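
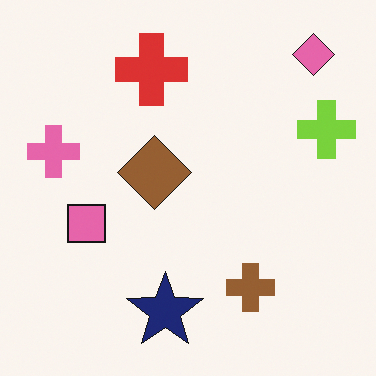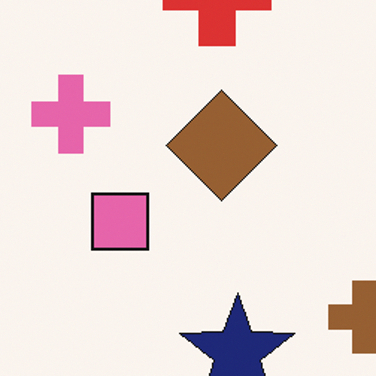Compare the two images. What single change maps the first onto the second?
The transformation is: cropped slightly and scaled back up.

The visible shapes are larger and the field of view is narrower; shapes near the original edges may be partly or wholly outside the frame — a crop-and-rescale.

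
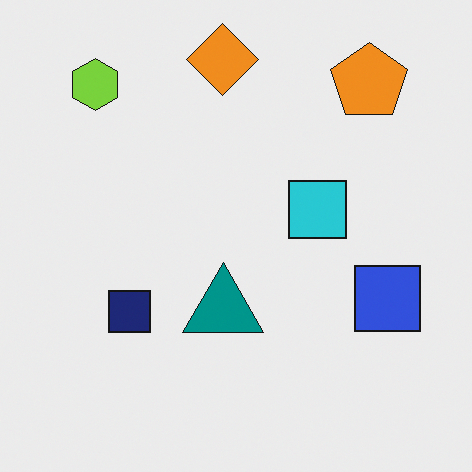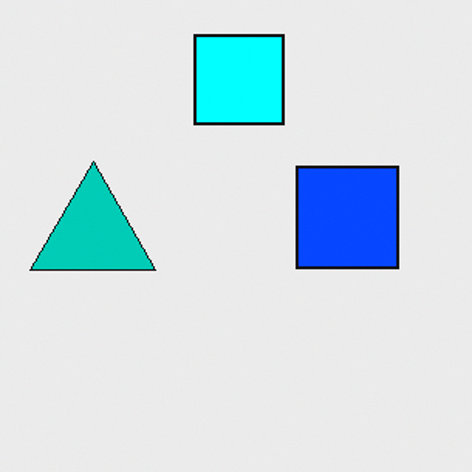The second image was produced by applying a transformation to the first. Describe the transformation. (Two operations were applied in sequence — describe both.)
The transformation is: cropped slightly and scaled back up, then heavily oversaturated.

The visible shapes are larger and the field of view is narrower; shapes near the original edges may be partly or wholly outside the frame — a crop-and-rescale. All colors are more vivid — a global saturation change.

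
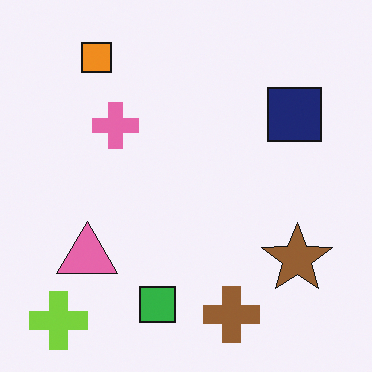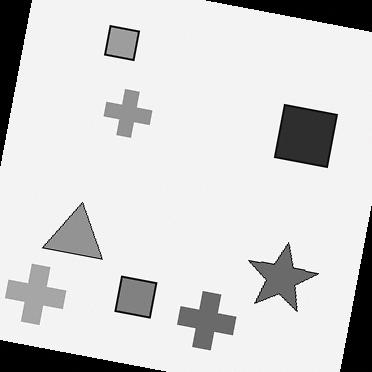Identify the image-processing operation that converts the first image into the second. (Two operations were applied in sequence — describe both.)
The image was converted to grayscale, then rotated clockwise by a small amount.

All color is removed — every shape is now a shade of grey. Every shape is tilted by the same angle and the image corners show triangular fill wedges — a whole-image rotation by a non-right angle.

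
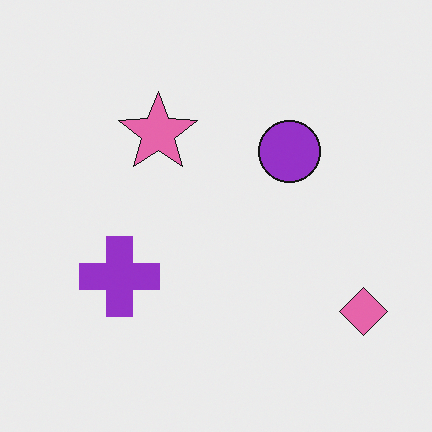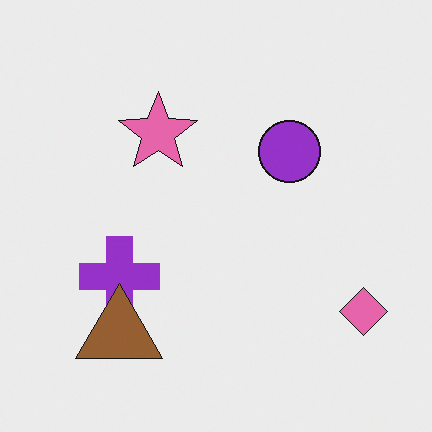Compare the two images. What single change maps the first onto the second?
The second image is the first overlaid with an additional brown triangle.

A brown triangle appears in the second image that is absent from the first.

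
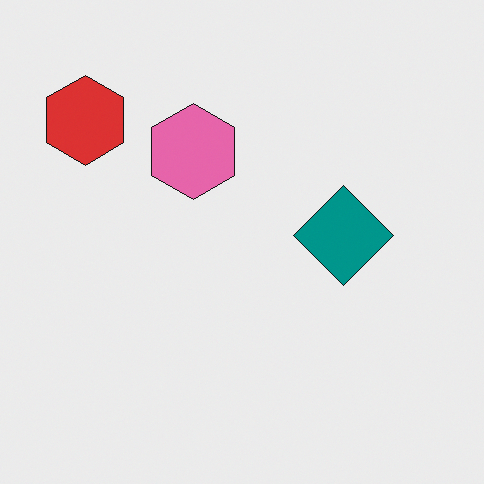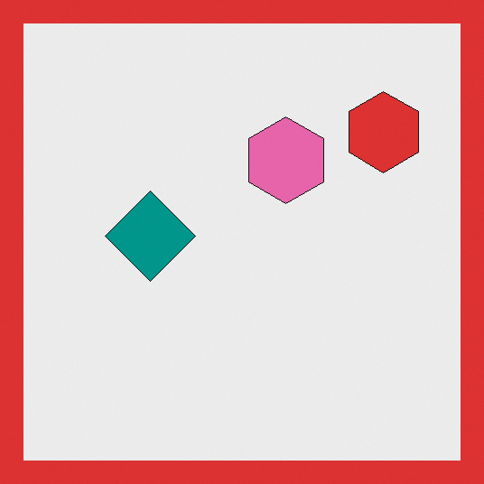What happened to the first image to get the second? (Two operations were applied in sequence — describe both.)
The transformation is: flipped horizontally (left ↔ right), then framed with a red border.

The red hexagon is in the top-left of the first image and the top-right of the second — shapes on opposite sides of the vertical midline have swapped in a mirror flip. A solid red frame runs around the edge of the second image, with the content slightly shrunk inside it.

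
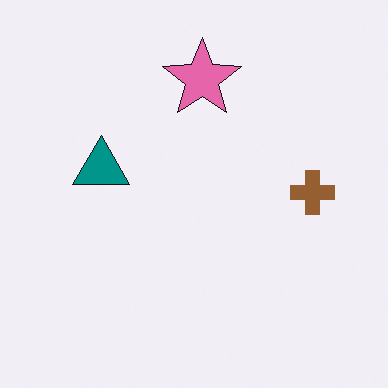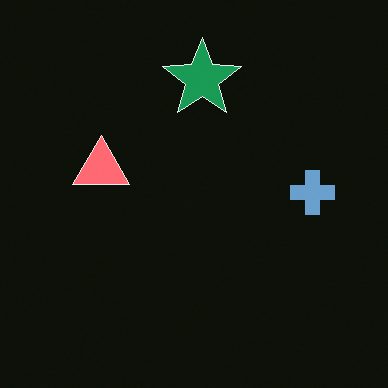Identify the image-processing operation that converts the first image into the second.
The image was color-inverted (negative).

The light background has become dark and every shape's color is its complement — a photographic negative.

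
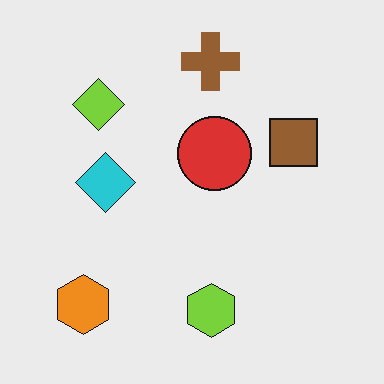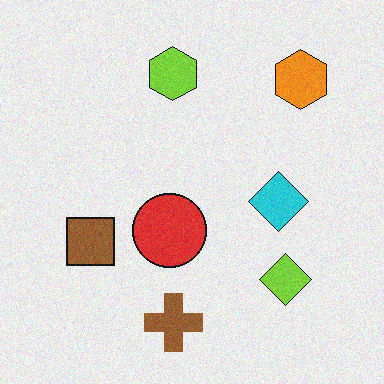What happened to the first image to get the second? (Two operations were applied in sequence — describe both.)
The image was rotated 180°, then degraded with subtle gaussian noise.

The orange hexagon sits in the bottom-left of the first image and the top-right of the second — consistent with a whole-image 180° rotation. Random speckle covers the whole image, including the flat background.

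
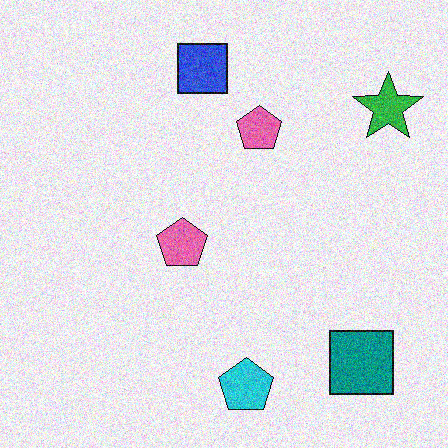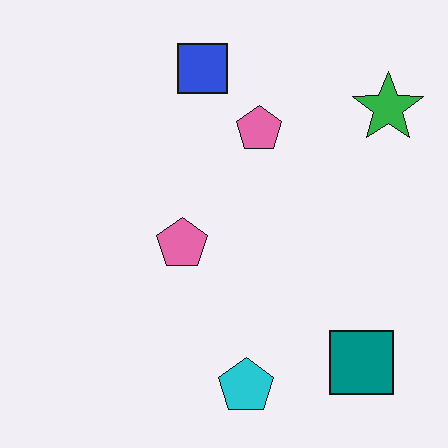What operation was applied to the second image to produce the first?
Degraded with moderate additive noise.

Random speckle covers the whole image, including the flat background.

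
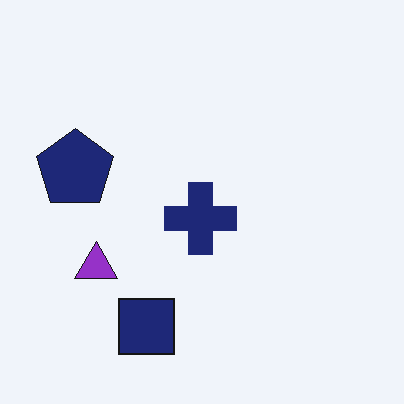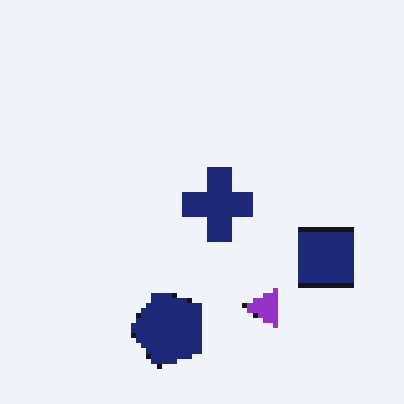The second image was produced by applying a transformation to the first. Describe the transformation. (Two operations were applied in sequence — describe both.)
The transformation is: rotated 90° counter-clockwise, then mildly pixelated.

The navy square sits in the bottom of the first image and the right of the second — consistent with a whole-image 90° counter-clockwise rotation. Shapes are reduced to large square blocks; fine edges and outlines are lost — a downscale-then-upscale (mosaic) effect.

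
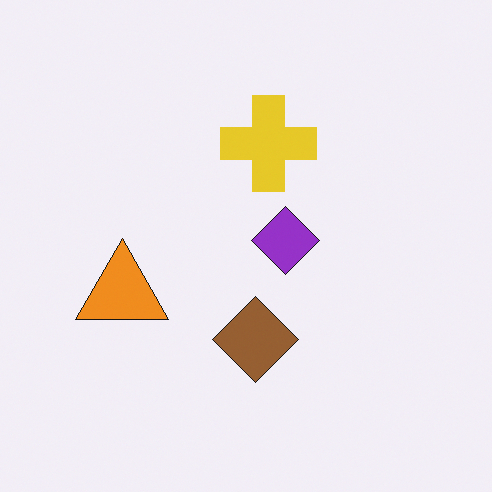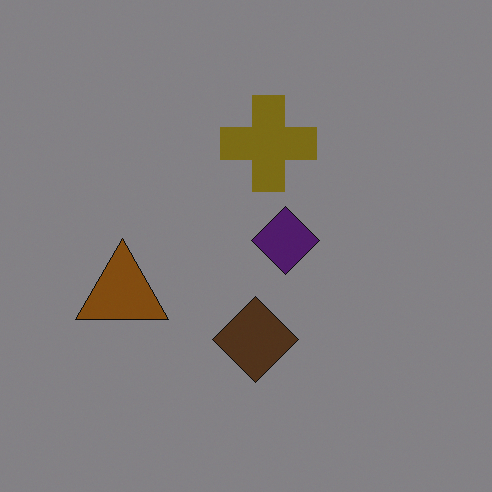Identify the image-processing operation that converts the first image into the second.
The second image is the first noticeably darkened.

Every pixel — background and shapes alike — is uniformly darkened.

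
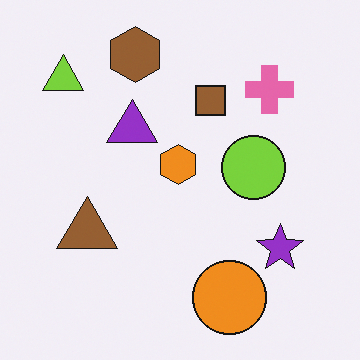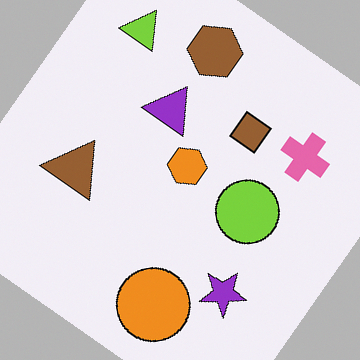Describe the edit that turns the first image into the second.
The second image is the first rotated clockwise by a large amount — several tens of degrees.

Every shape is tilted by the same angle and the image corners show triangular fill wedges — a whole-image rotation by a non-right angle.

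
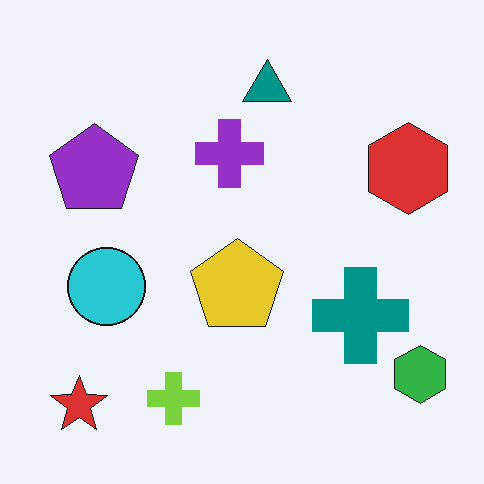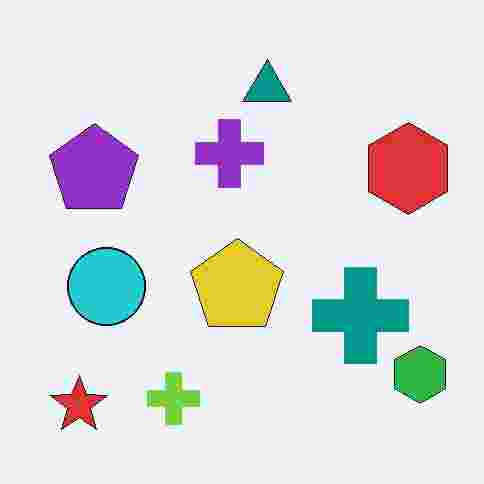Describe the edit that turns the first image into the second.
The image was degraded with heavy JPEG compression.

Blocky 8×8 compression artifacts appear around shape edges and the flat background shows ringing — characteristic JPEG degradation.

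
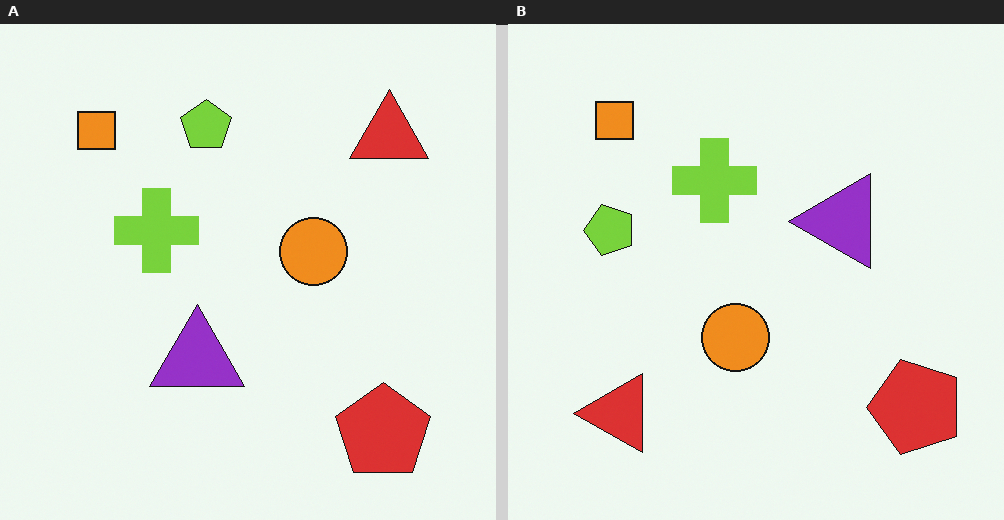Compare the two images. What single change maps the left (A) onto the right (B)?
Transposed (reflected across the top-left ↔ bottom-right diagonal).

Shapes have swapped their row and column positions — what was in the top-right is now in the bottom-left — a diagonal reflection.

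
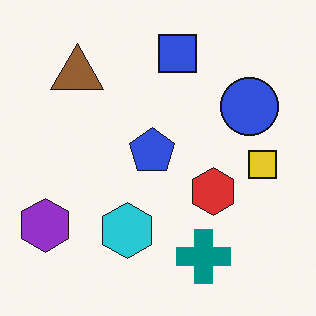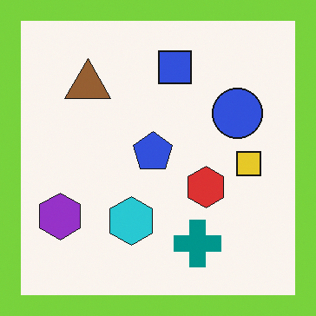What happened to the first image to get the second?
It was framed with a lime border.

A solid lime frame runs around the edge of the second image, with the content slightly shrunk inside it.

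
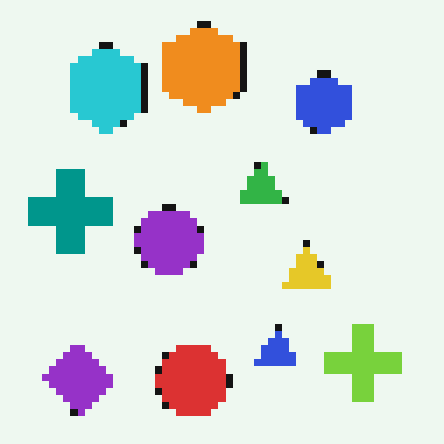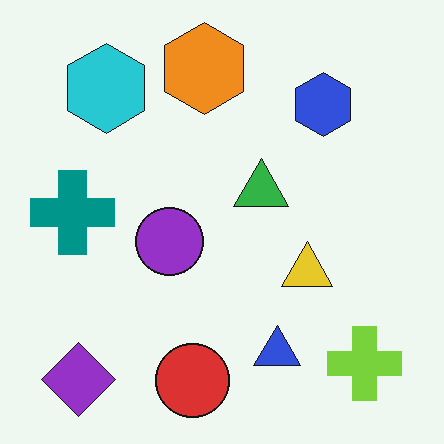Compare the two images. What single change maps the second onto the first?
The transformation is: moderately pixelated.

Shapes are reduced to large square blocks; fine edges and outlines are lost — a downscale-then-upscale (mosaic) effect.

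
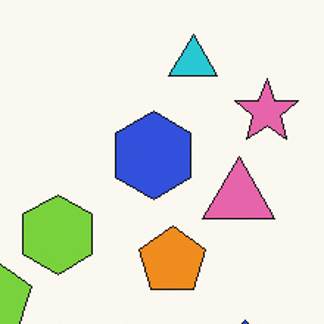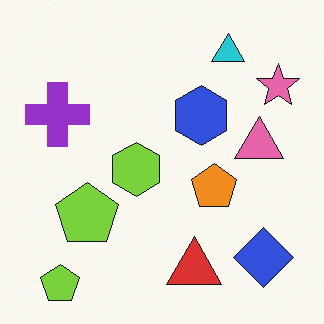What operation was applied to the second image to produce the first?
The first image is the second cropped slightly and scaled back up.

The visible shapes are larger and the field of view is narrower; shapes near the original edges may be partly or wholly outside the frame — a crop-and-rescale.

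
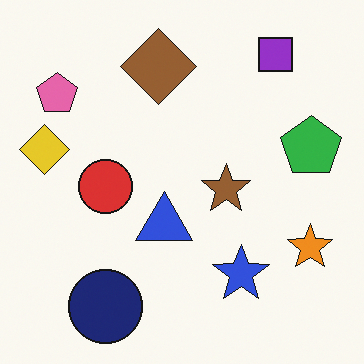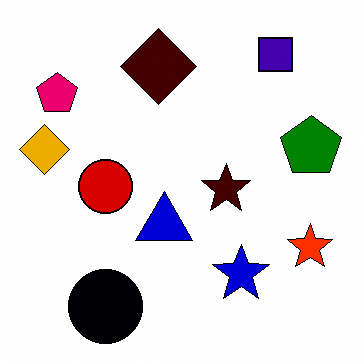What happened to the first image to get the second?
The second image is the first boosted in contrast.

Tones are pushed away from mid-grey across the whole image — a global contrast change.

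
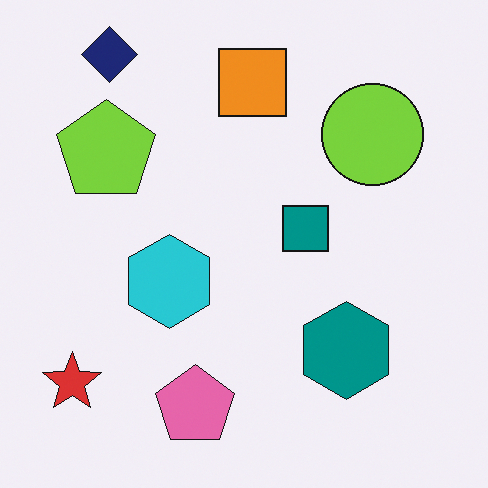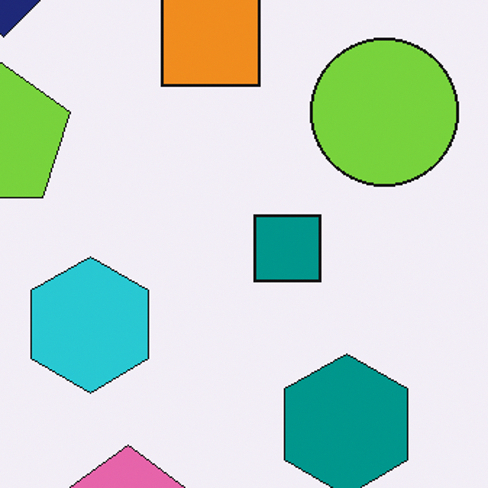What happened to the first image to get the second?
The transformation is: cropped to a modestly smaller region and rescaled.

The visible shapes are larger and the field of view is narrower; shapes near the original edges may be partly or wholly outside the frame — a crop-and-rescale.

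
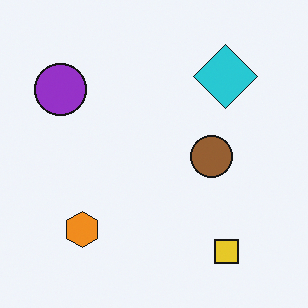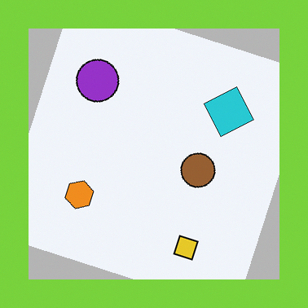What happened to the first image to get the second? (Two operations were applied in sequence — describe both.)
Rotated clockwise by a moderate amount, then framed with a lime border.

Every shape is tilted by the same angle and the image corners show triangular fill wedges — a whole-image rotation by a non-right angle. A solid lime frame runs around the edge of the second image, with the content slightly shrunk inside it.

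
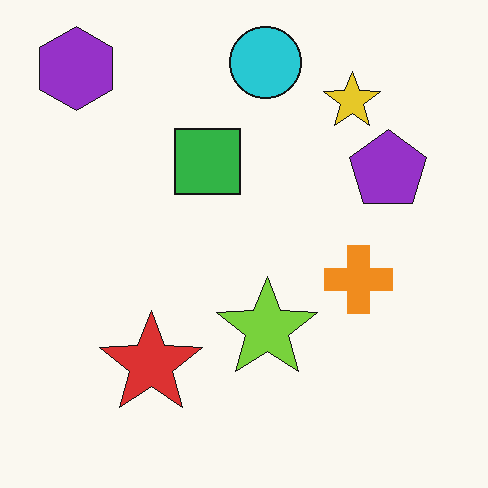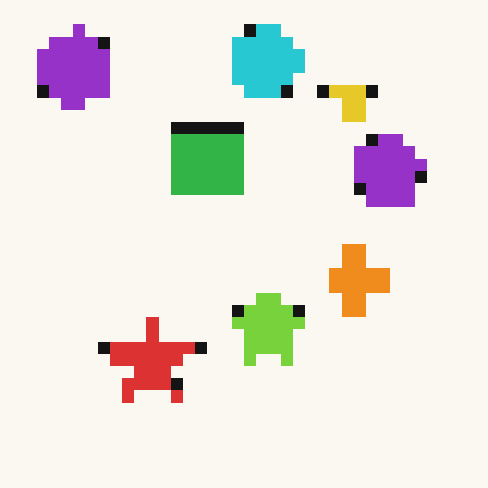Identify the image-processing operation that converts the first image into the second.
The transformation is: coarsely pixelated.

Shapes are reduced to large square blocks; fine edges and outlines are lost — a downscale-then-upscale (mosaic) effect.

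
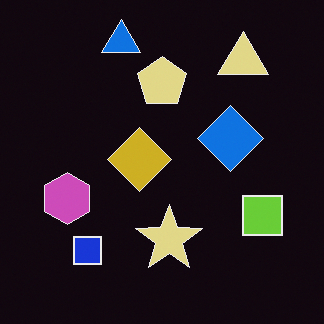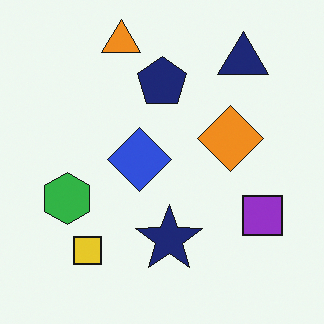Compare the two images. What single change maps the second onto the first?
Color-inverted (negative).

The light background has become dark and every shape's color is its complement — a photographic negative.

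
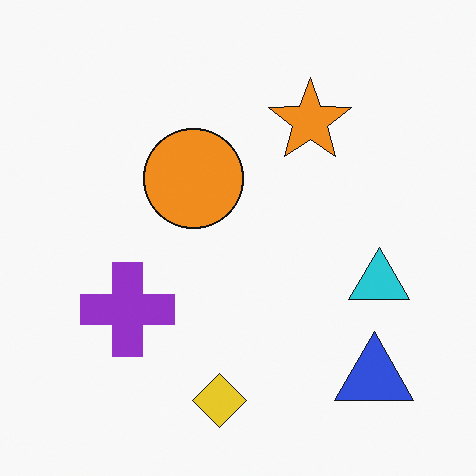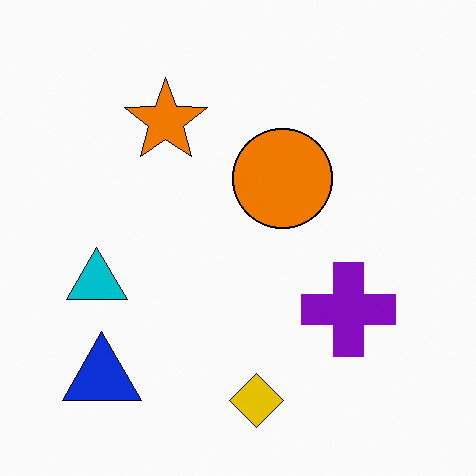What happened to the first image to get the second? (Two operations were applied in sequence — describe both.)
The transformation is: given slightly increased contrast, then flipped horizontally (left ↔ right).

Tones are pushed away from mid-grey across the whole image — a global contrast change. The cyan triangle is in the right of the first image and the left of the second — shapes on opposite sides of the vertical midline have swapped in a mirror flip.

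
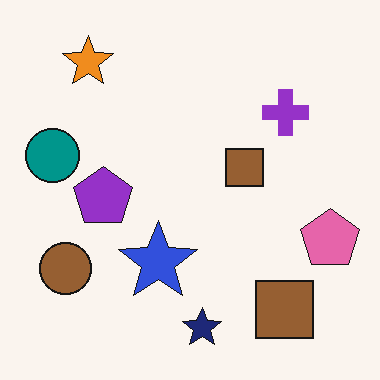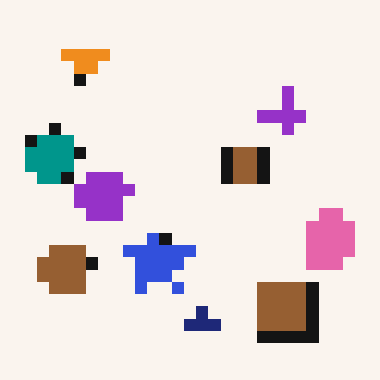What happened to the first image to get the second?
The image was heavily pixelated into large blocks.

Shapes are reduced to large square blocks; fine edges and outlines are lost — a downscale-then-upscale (mosaic) effect.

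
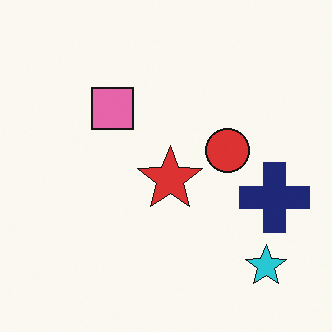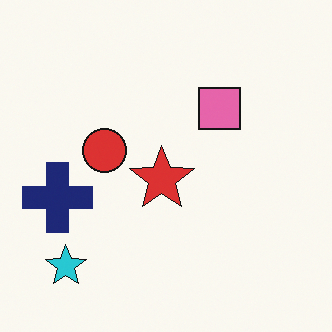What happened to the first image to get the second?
The image was flipped horizontally (left ↔ right).

The navy cross is in the right of the first image and the left of the second — shapes on opposite sides of the vertical midline have swapped in a mirror flip.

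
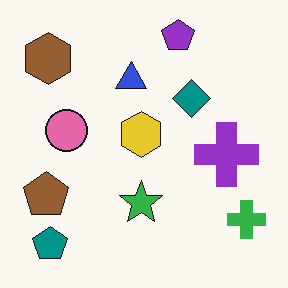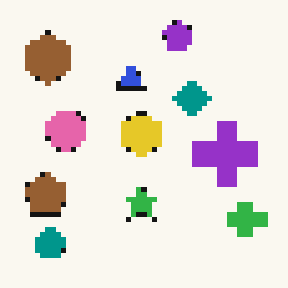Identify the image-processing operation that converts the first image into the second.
Lightly pixelated (a mild mosaic effect).

Shapes are reduced to large square blocks; fine edges and outlines are lost — a downscale-then-upscale (mosaic) effect.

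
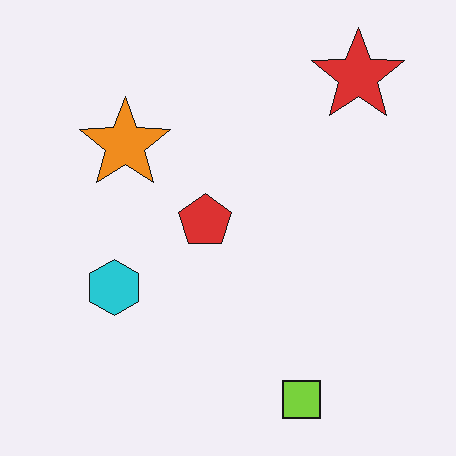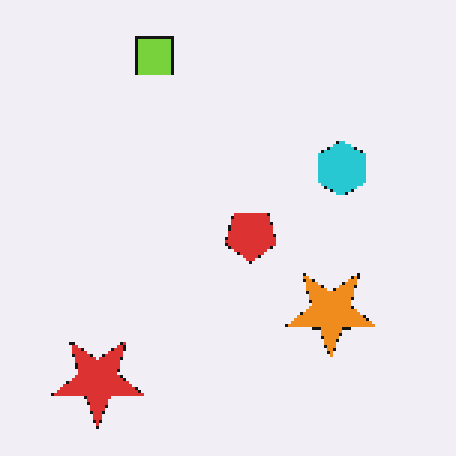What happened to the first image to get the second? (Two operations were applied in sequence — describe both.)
It was rotated 180°, then lightly pixelated (a mild mosaic effect).

The red star sits in the top-right of the first image and the bottom-left of the second — consistent with a whole-image 180° rotation. Shapes are reduced to large square blocks; fine edges and outlines are lost — a downscale-then-upscale (mosaic) effect.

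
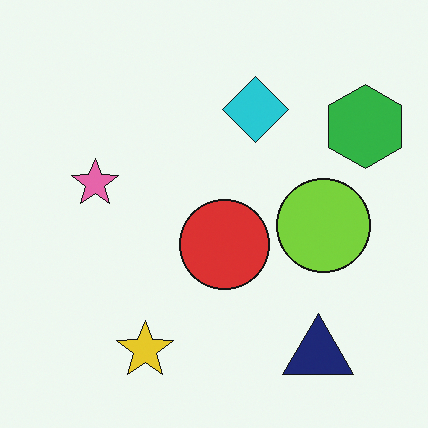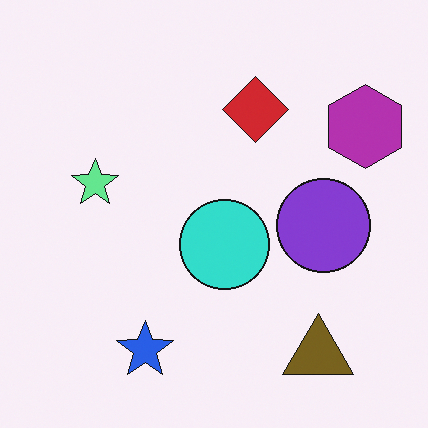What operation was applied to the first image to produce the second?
The transformation is: hue-shifted through roughly half the color wheel.

Every shape's color has rotated by the same amount around the hue wheel — a uniform hue shift.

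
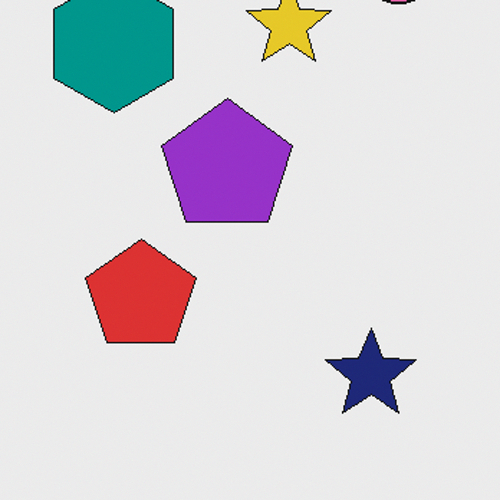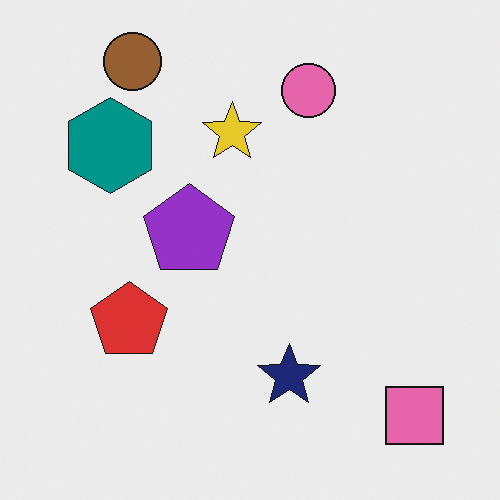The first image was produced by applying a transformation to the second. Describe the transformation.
The first image is the second cropped to a modestly smaller region and rescaled.

The visible shapes are larger and the field of view is narrower; shapes near the original edges may be partly or wholly outside the frame — a crop-and-rescale.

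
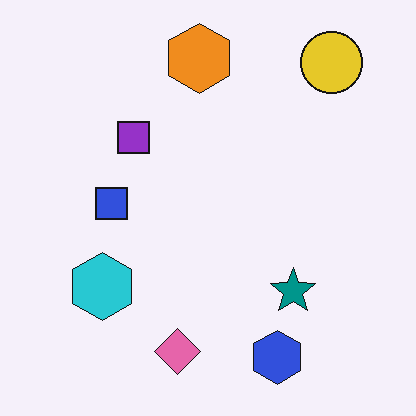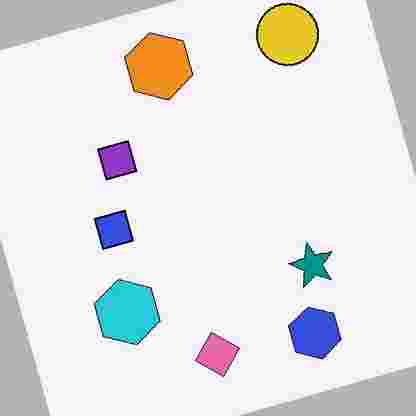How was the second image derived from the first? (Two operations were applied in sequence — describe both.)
The transformation is: rotated counter-clockwise by a clearly visible amount, then heavily JPEG-compressed with obvious blocking artifacts.

Every shape is tilted by the same angle and the image corners show triangular fill wedges — a whole-image rotation by a non-right angle. Blocky 8×8 compression artifacts appear around shape edges and the flat background shows ringing — characteristic JPEG degradation.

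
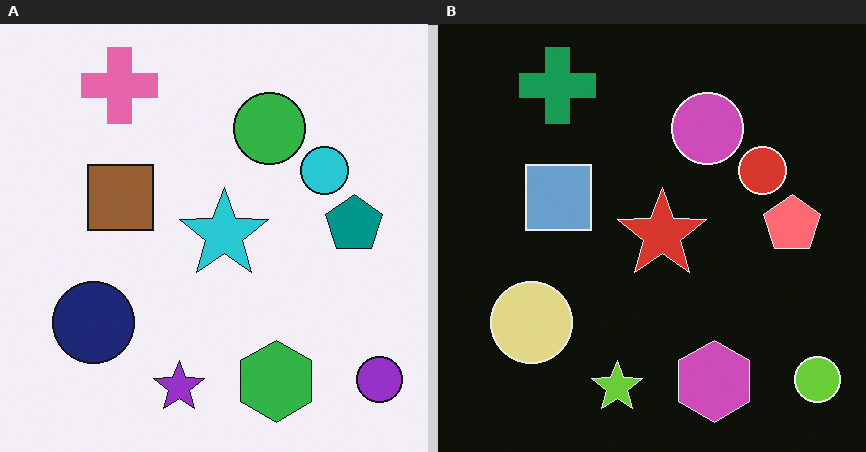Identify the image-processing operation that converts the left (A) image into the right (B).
This is the original image color-inverted (negative).

The light background has become dark and every shape's color is its complement — a photographic negative.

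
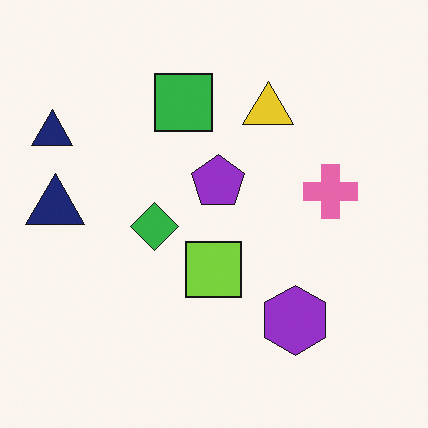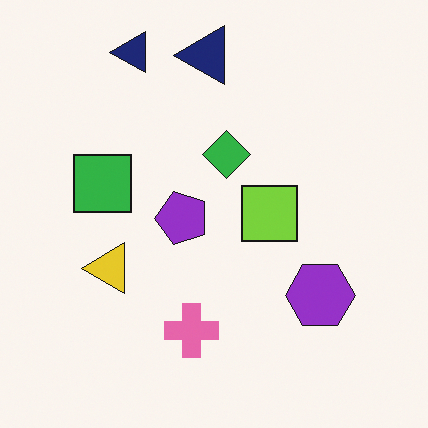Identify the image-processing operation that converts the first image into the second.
The second image is the first transposed (reflected across the top-left ↔ bottom-right diagonal).

Shapes have swapped their row and column positions — what was in the top-right is now in the bottom-left — a diagonal reflection.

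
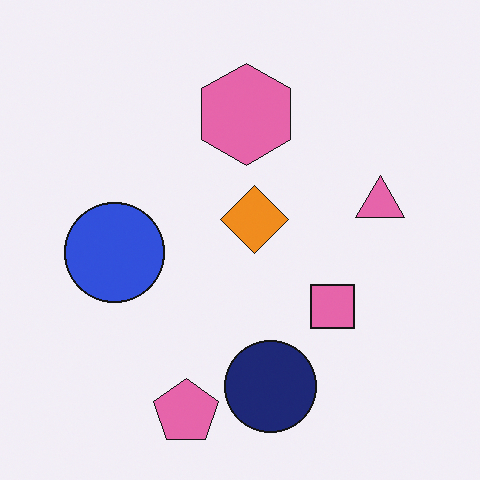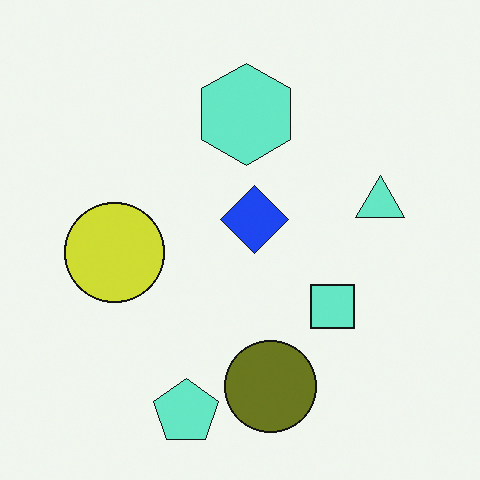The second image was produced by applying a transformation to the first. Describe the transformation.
The transformation is: hue-shifted through roughly half the color wheel.

Every shape's color has rotated by the same amount around the hue wheel — a uniform hue shift.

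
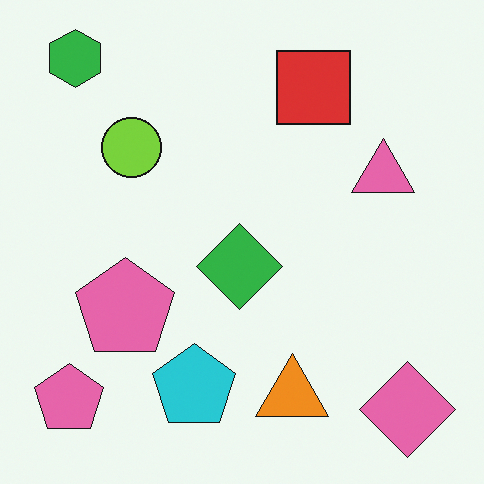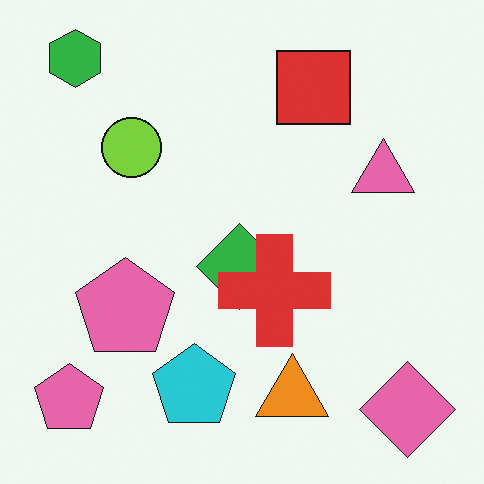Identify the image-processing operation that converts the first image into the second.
The transformation is: overlaid with an additional red cross.

A red cross appears in the second image that is absent from the first.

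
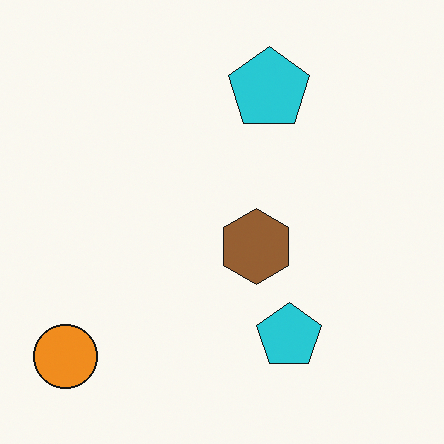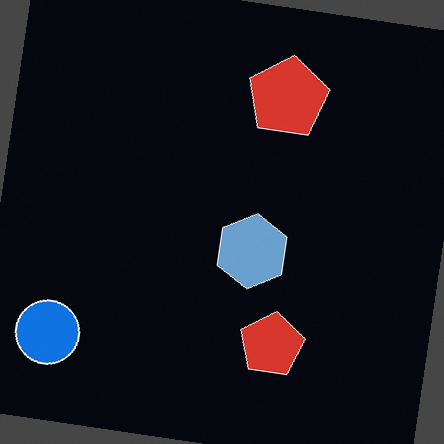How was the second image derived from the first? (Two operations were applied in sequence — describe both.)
Color-inverted (negative), then rotated clockwise by a few degrees.

The light background has become dark and every shape's color is its complement — a photographic negative. Every shape is tilted by the same angle and the image corners show triangular fill wedges — a whole-image rotation by a non-right angle.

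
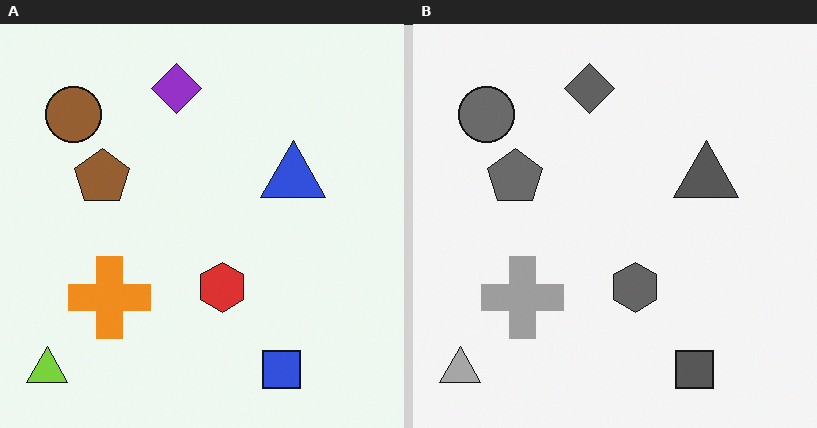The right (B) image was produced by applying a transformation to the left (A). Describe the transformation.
The transformation is: converted to grayscale.

All color is removed — every shape is now a shade of grey.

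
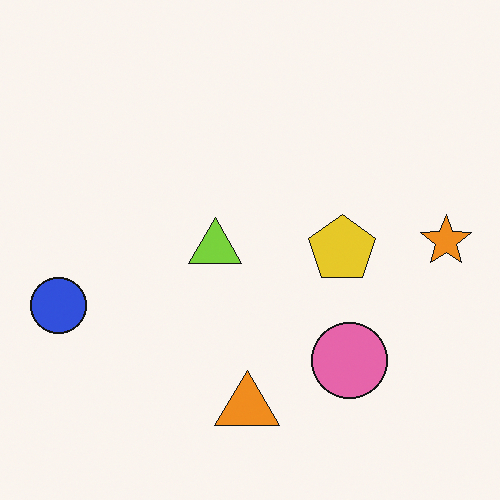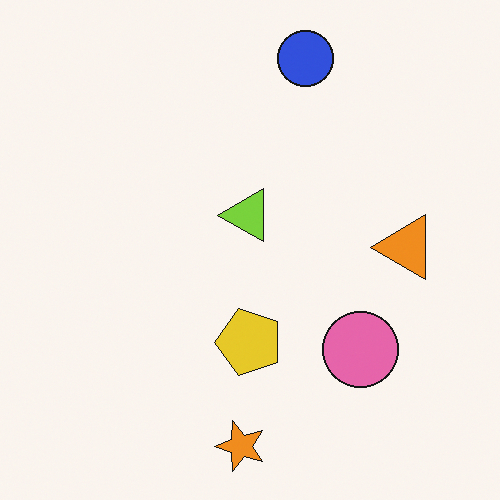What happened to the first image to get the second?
The image was transposed (reflected across the top-left ↔ bottom-right diagonal).

Shapes have swapped their row and column positions — what was in the top-right is now in the bottom-left — a diagonal reflection.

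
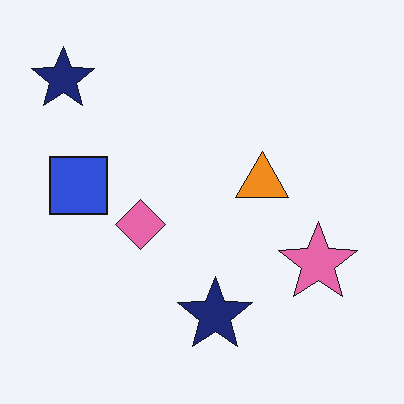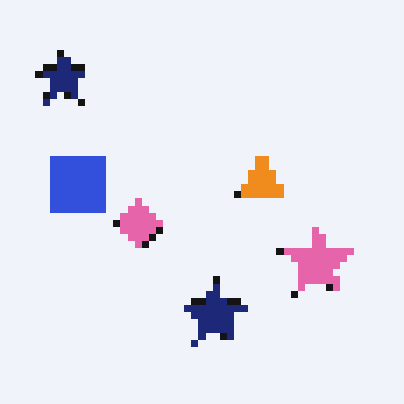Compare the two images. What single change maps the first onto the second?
The second image is the first pixelated into visible square blocks.

Shapes are reduced to large square blocks; fine edges and outlines are lost — a downscale-then-upscale (mosaic) effect.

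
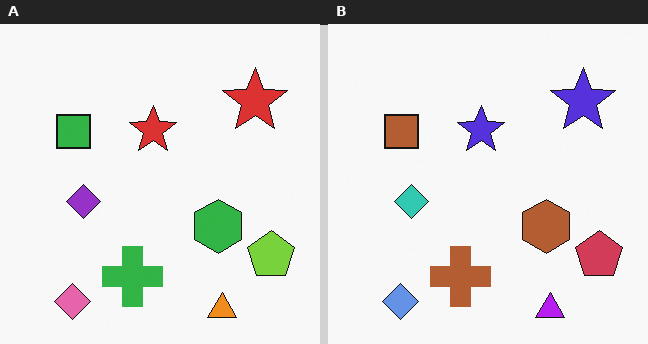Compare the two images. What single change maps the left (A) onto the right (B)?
The image was hue-shifted through roughly half the color wheel.

Every shape's color has rotated by the same amount around the hue wheel — a uniform hue shift.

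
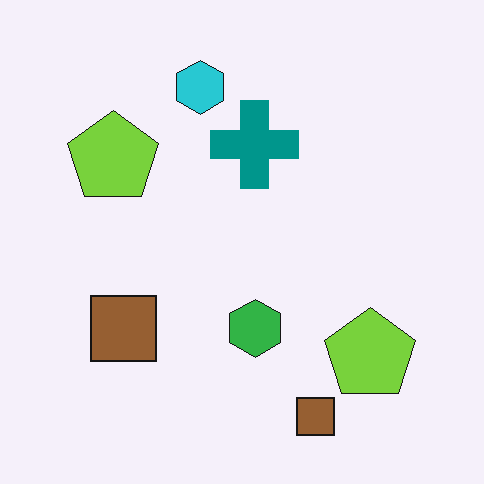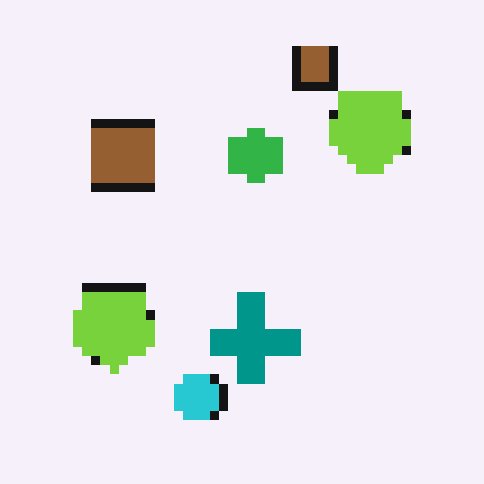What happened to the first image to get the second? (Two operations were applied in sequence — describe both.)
The image was flipped vertically (top ↔ bottom), then heavily pixelated into large blocks.

The cyan hexagon is in the top of the first image and the bottom of the second — shapes on opposite sides of the horizontal midline have swapped in a mirror flip. Shapes are reduced to large square blocks; fine edges and outlines are lost — a downscale-then-upscale (mosaic) effect.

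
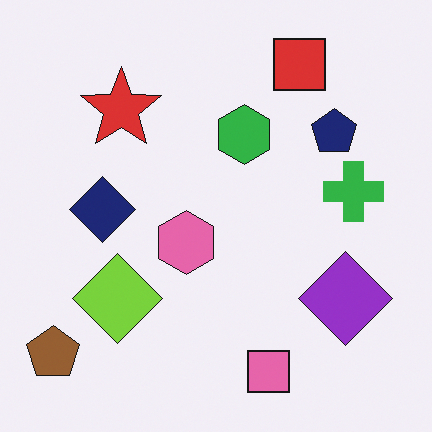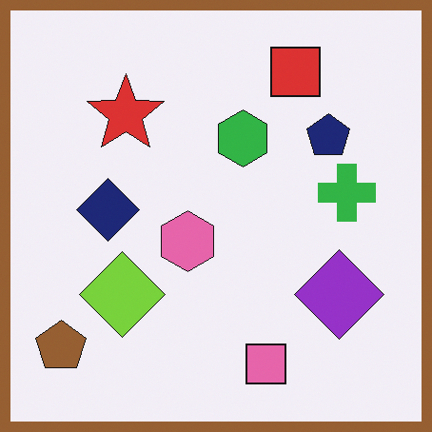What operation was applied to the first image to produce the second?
The image was framed with a brown border.

A solid brown frame runs around the edge of the second image, with the content slightly shrunk inside it.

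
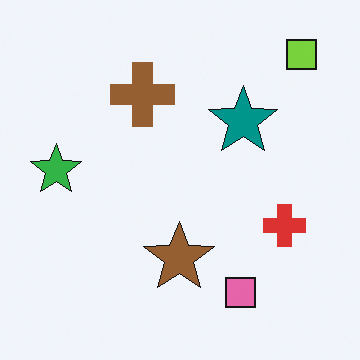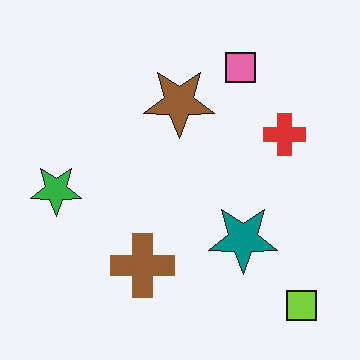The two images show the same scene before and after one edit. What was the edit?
It was flipped vertically (top ↔ bottom).

The lime square is in the top-right of the first image and the bottom-right of the second — shapes on opposite sides of the horizontal midline have swapped in a mirror flip.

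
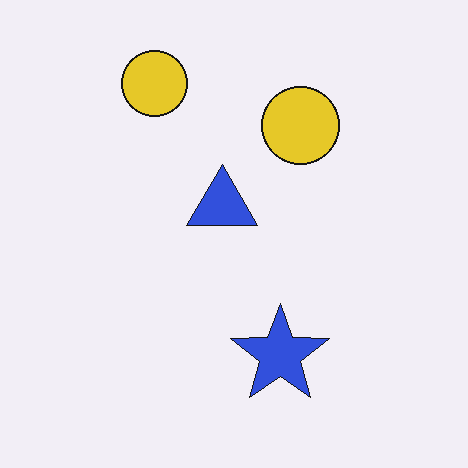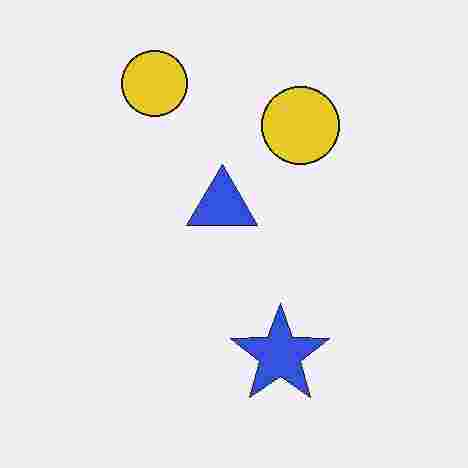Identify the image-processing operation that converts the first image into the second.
The image was degraded with heavy JPEG compression.

Blocky 8×8 compression artifacts appear around shape edges and the flat background shows ringing — characteristic JPEG degradation.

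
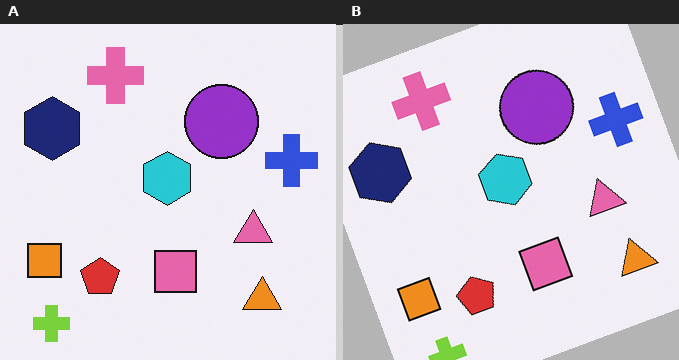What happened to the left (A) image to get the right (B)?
It was rotated counter-clockwise by a moderate amount.

Every shape is tilted by the same angle and the image corners show triangular fill wedges — a whole-image rotation by a non-right angle.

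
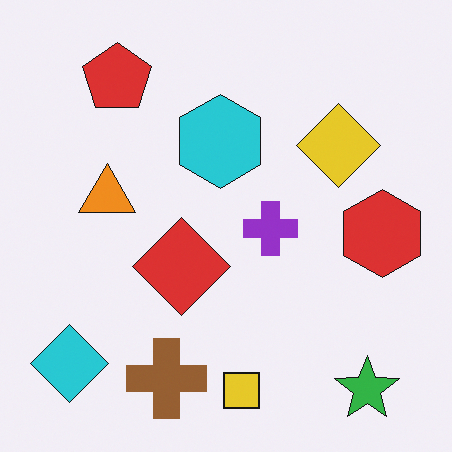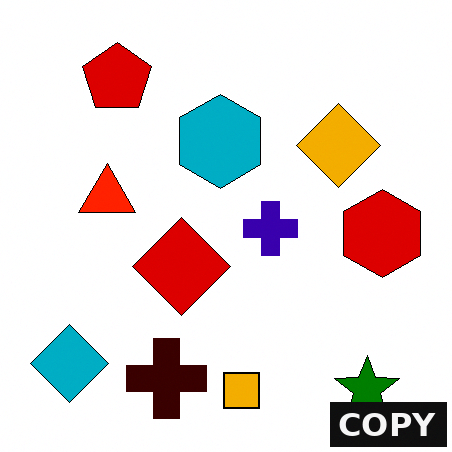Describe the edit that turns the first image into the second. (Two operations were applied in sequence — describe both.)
The second image is the first given much higher contrast, then watermarked with the text "COPY" in the lower-right corner.

Tones are pushed away from mid-grey across the whole image — a global contrast change. A dark label reading "COPY" appears in the lower-right corner.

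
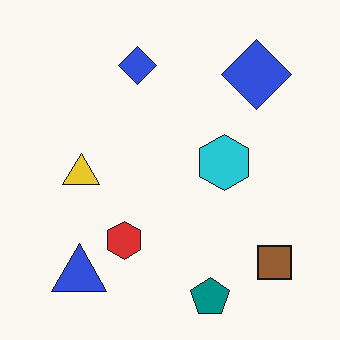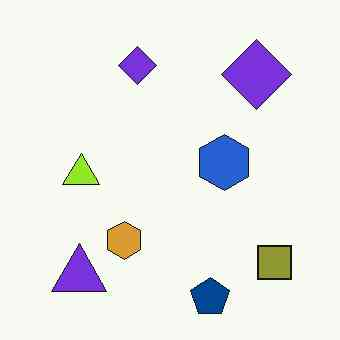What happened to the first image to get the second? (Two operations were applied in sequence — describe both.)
This is the original image hue-shifted by a small amount, then given moderate JPEG compression.

Every shape's color has rotated by the same amount around the hue wheel — a uniform hue shift. Blocky 8×8 compression artifacts appear around shape edges and the flat background shows ringing — characteristic JPEG degradation.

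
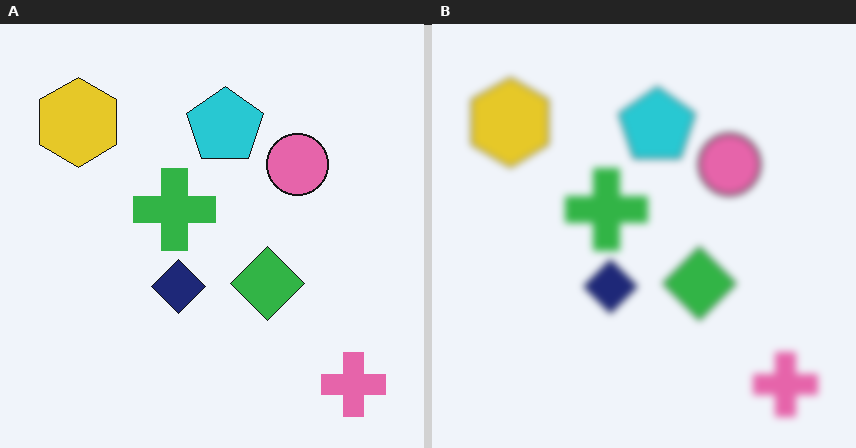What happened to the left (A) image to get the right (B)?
The transformation is: moderately blurred.

Shape edges and outlines are uniformly softened across the whole image.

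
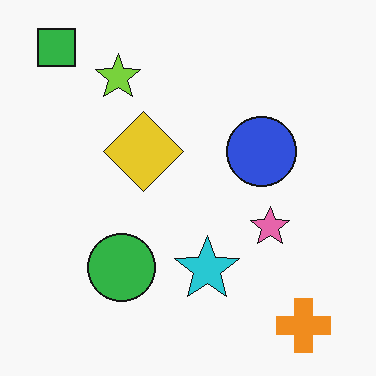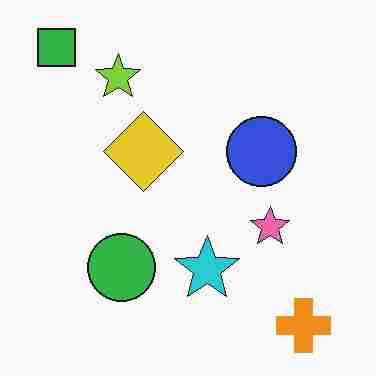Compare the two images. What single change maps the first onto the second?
This is the original image degraded with heavy JPEG compression.

Blocky 8×8 compression artifacts appear around shape edges and the flat background shows ringing — characteristic JPEG degradation.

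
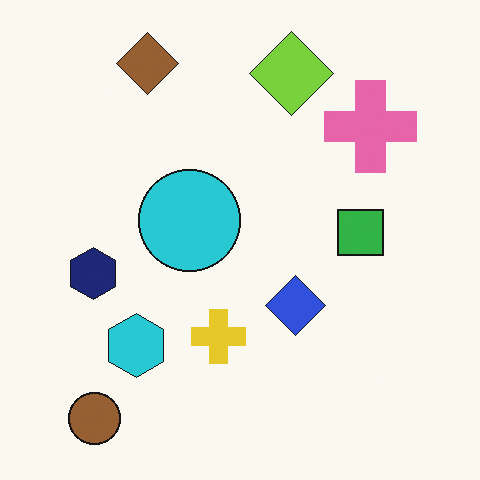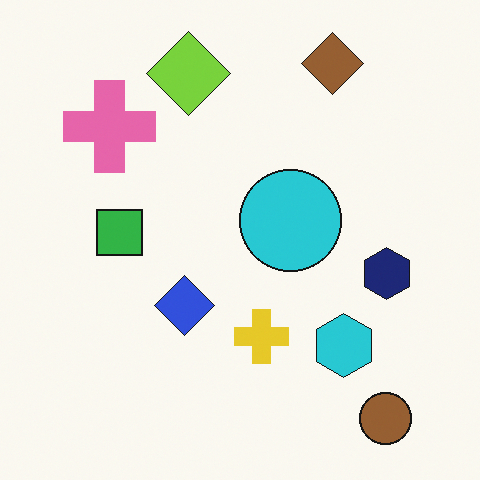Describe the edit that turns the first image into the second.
This is the original image flipped horizontally (left ↔ right).

The navy hexagon is in the left of the first image and the right of the second — shapes on opposite sides of the vertical midline have swapped in a mirror flip.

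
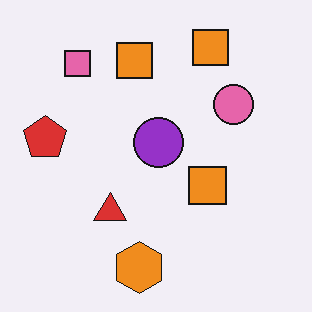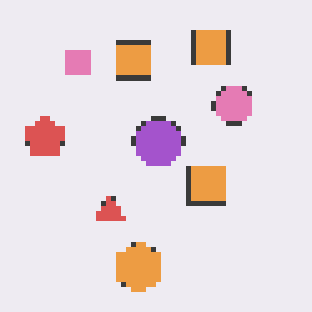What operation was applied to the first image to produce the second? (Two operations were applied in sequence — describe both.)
The transformation is: given slightly reduced contrast, then mildly pixelated.

Tones are pushed toward mid-grey across the whole image — a global contrast change. Shapes are reduced to large square blocks; fine edges and outlines are lost — a downscale-then-upscale (mosaic) effect.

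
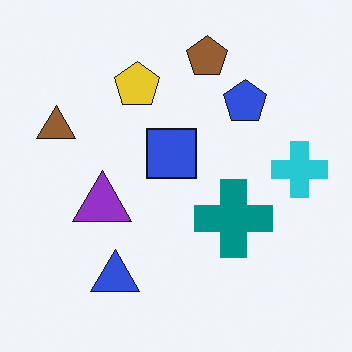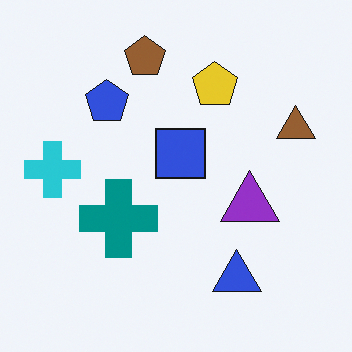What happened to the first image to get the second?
The transformation is: flipped horizontally (left ↔ right).

The cyan cross is in the right of the first image and the left of the second — shapes on opposite sides of the vertical midline have swapped in a mirror flip.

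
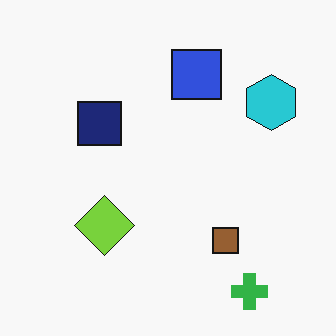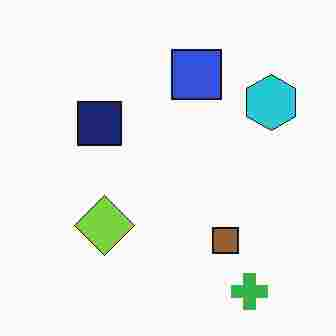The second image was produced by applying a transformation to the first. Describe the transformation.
The image was degraded with heavy JPEG compression.

Blocky 8×8 compression artifacts appear around shape edges and the flat background shows ringing — characteristic JPEG degradation.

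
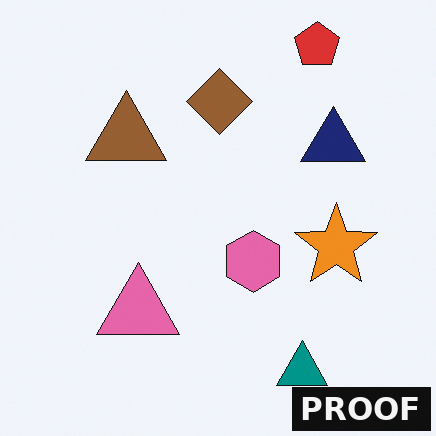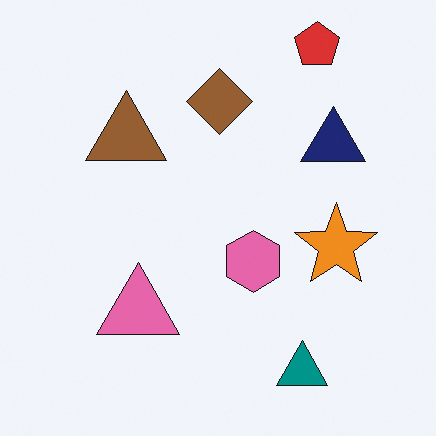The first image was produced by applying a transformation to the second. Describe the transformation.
Watermarked with the text "PROOF" in the lower-right corner.

A dark label reading "PROOF" appears in the lower-right corner.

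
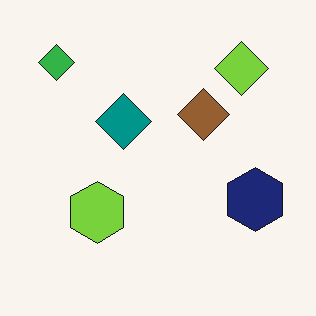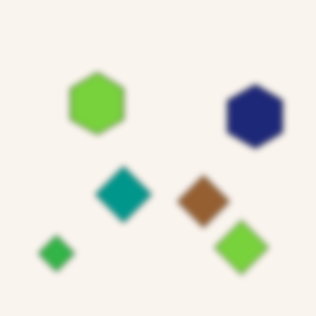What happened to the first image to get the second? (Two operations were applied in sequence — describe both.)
The transformation is: flipped vertically (top ↔ bottom), then moderately blurred.

The green diamond is in the top-left of the first image and the bottom-left of the second — shapes on opposite sides of the horizontal midline have swapped in a mirror flip. Shape edges and outlines are uniformly softened across the whole image.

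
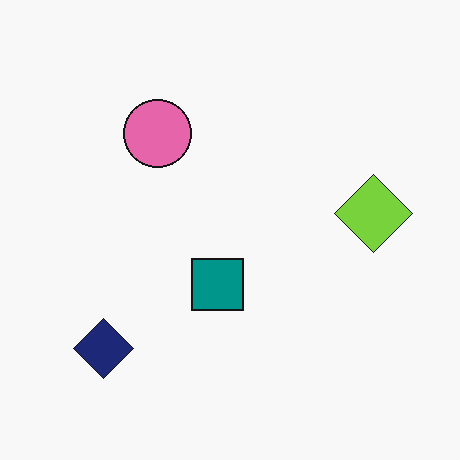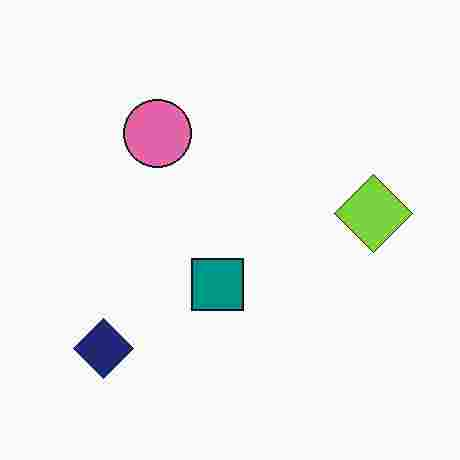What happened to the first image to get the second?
The image was degraded with heavy JPEG compression.

Blocky 8×8 compression artifacts appear around shape edges and the flat background shows ringing — characteristic JPEG degradation.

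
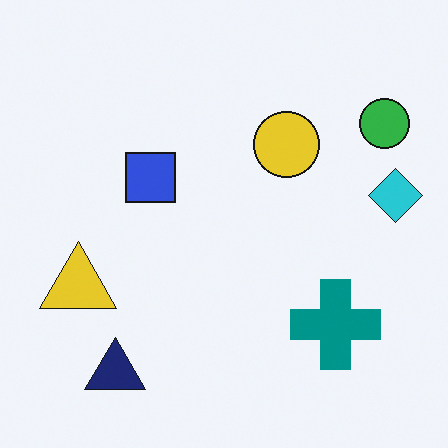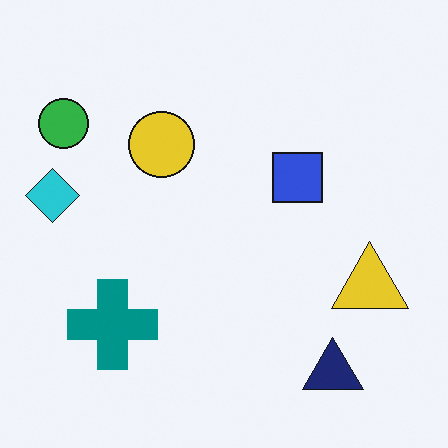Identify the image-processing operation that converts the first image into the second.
The transformation is: flipped horizontally (left ↔ right).

The cyan diamond is in the right of the first image and the left of the second — shapes on opposite sides of the vertical midline have swapped in a mirror flip.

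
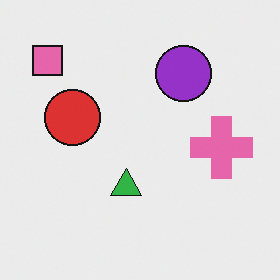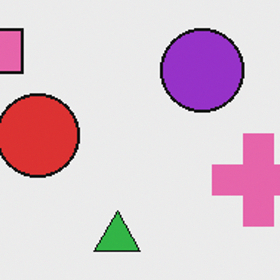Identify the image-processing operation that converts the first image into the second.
The image was cropped slightly and scaled back up.

The visible shapes are larger and the field of view is narrower; shapes near the original edges may be partly or wholly outside the frame — a crop-and-rescale.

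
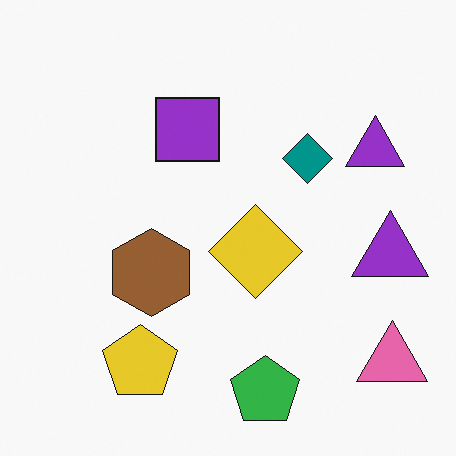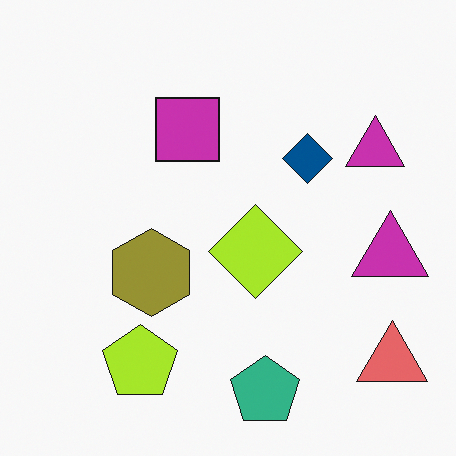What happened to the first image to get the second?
The image was hue-shifted by a small amount.

Every shape's color has rotated by the same amount around the hue wheel — a uniform hue shift.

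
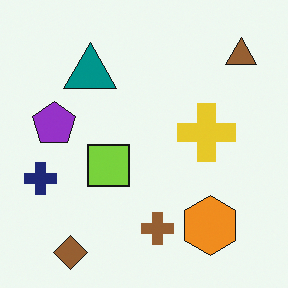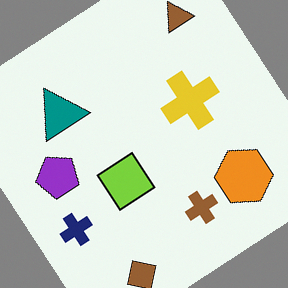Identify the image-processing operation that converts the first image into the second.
The transformation is: rotated counter-clockwise by a large amount — several tens of degrees.

Every shape is tilted by the same angle and the image corners show triangular fill wedges — a whole-image rotation by a non-right angle.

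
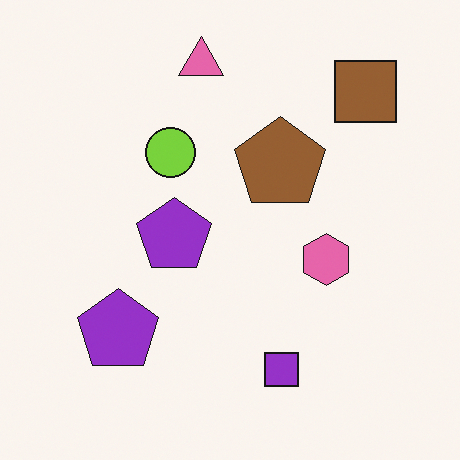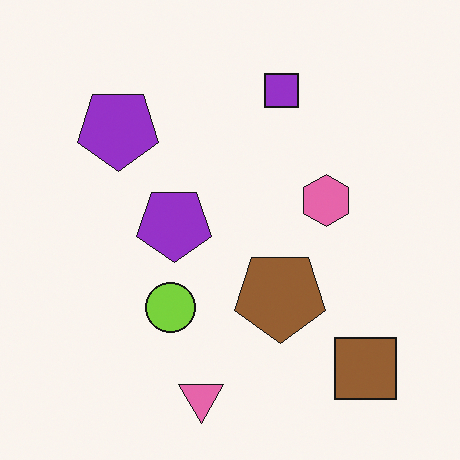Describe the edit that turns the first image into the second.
Flipped vertically (top ↔ bottom).

The pink triangle is in the top of the first image and the bottom of the second — shapes on opposite sides of the horizontal midline have swapped in a mirror flip.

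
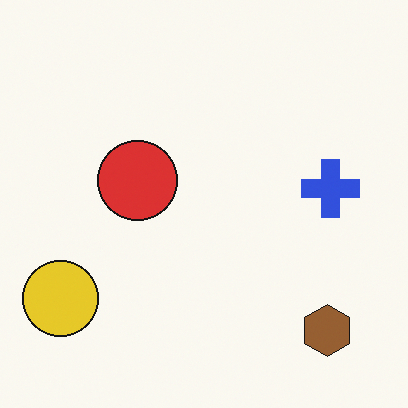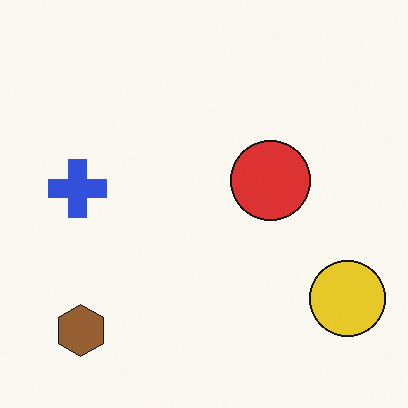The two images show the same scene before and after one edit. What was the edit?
The transformation is: flipped horizontally (left ↔ right).

The yellow circle is in the bottom-left of the first image and the bottom-right of the second — shapes on opposite sides of the vertical midline have swapped in a mirror flip.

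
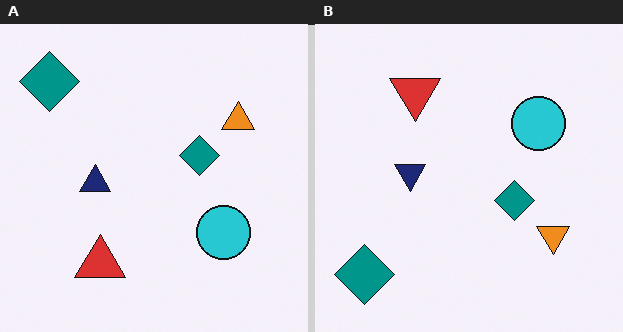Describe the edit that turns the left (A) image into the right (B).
This is the original image flipped vertically (top ↔ bottom).

The red triangle is in the bottom-left of the left (A) image and the top-left of the right (B) — shapes on opposite sides of the horizontal midline have swapped in a mirror flip.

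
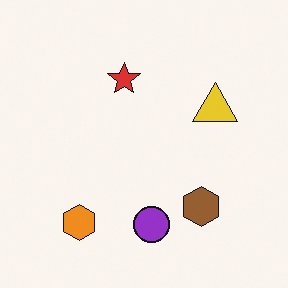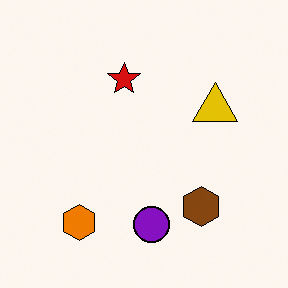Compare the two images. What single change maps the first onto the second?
This is the original image given slightly increased contrast.

Tones are pushed away from mid-grey across the whole image — a global contrast change.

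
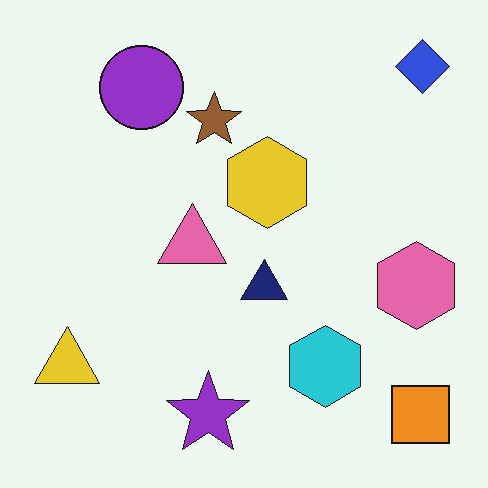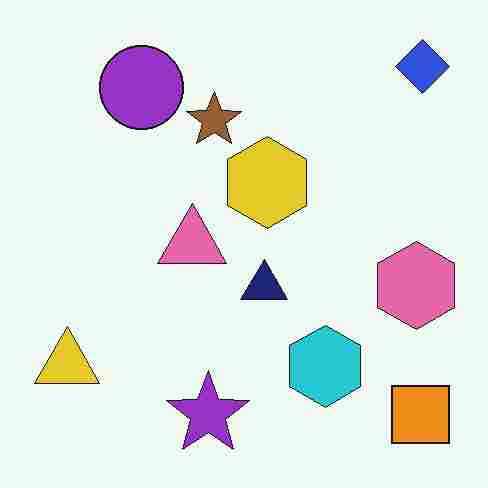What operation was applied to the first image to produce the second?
The image was degraded with heavy JPEG compression.

Blocky 8×8 compression artifacts appear around shape edges and the flat background shows ringing — characteristic JPEG degradation.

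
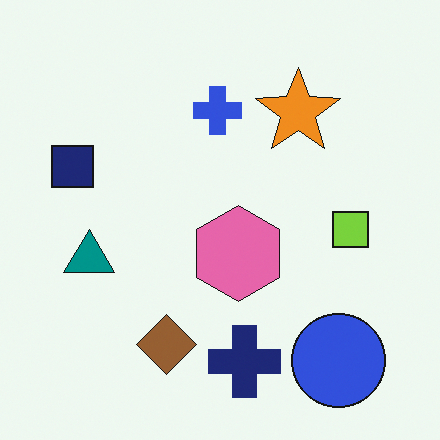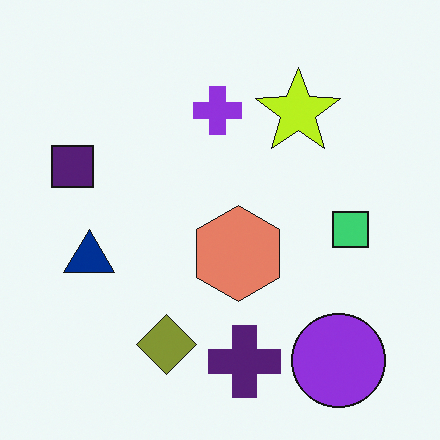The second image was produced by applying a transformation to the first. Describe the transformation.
The transformation is: hue-shifted by a small amount.

Every shape's color has rotated by the same amount around the hue wheel — a uniform hue shift.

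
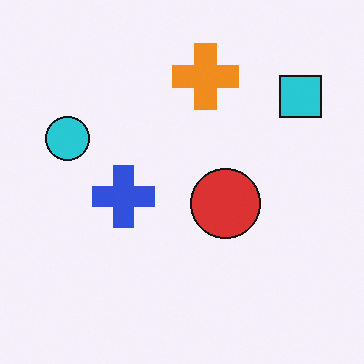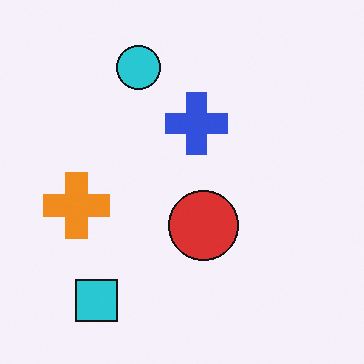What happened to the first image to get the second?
The second image is the first transposed (reflected across the top-left ↔ bottom-right diagonal).

Shapes have swapped their row and column positions — what was in the top-right is now in the bottom-left — a diagonal reflection.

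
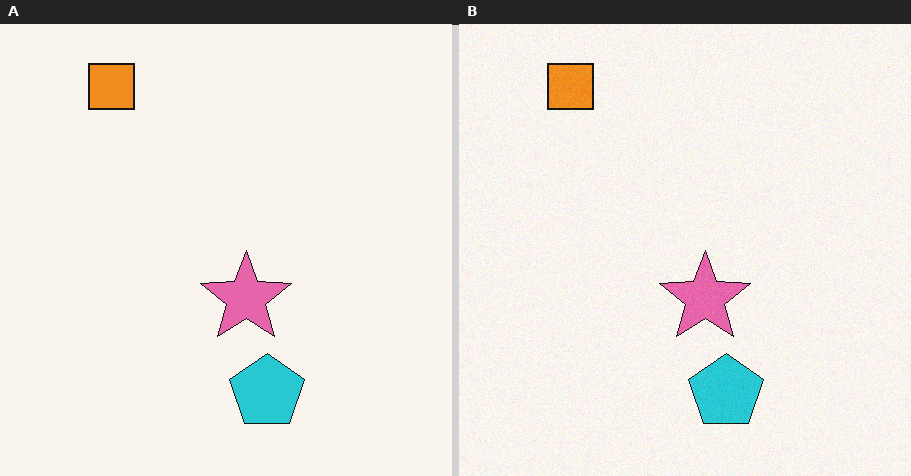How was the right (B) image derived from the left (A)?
The transformation is: degraded with subtle gaussian noise.

Random speckle covers the whole image, including the flat background.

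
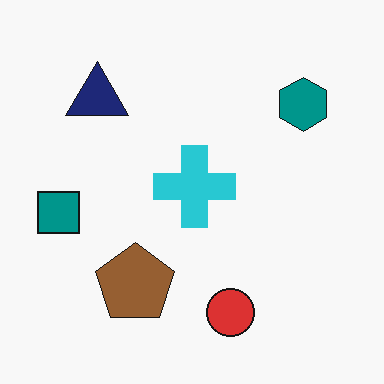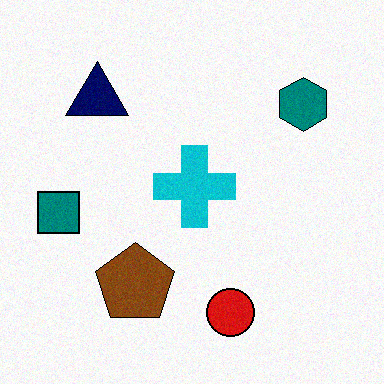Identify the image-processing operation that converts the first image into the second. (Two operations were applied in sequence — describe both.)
This is the original image degraded with light additive noise, then given slightly increased contrast.

Random speckle covers the whole image, including the flat background. Tones are pushed away from mid-grey across the whole image — a global contrast change.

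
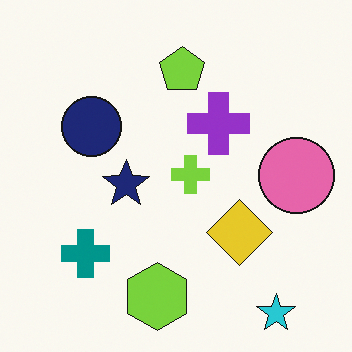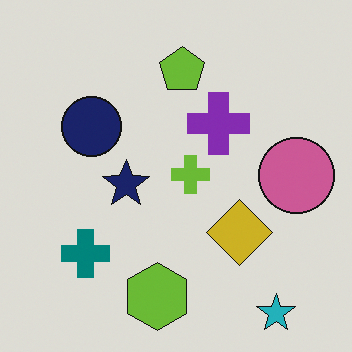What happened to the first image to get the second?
The image was darkened a little.

Every pixel — background and shapes alike — is uniformly darkened.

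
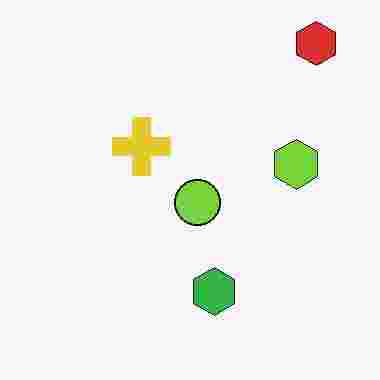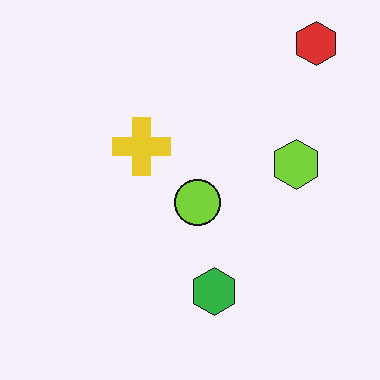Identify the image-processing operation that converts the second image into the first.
The transformation is: degraded with heavy JPEG compression.

Blocky 8×8 compression artifacts appear around shape edges and the flat background shows ringing — characteristic JPEG degradation.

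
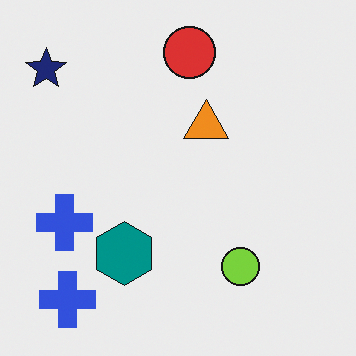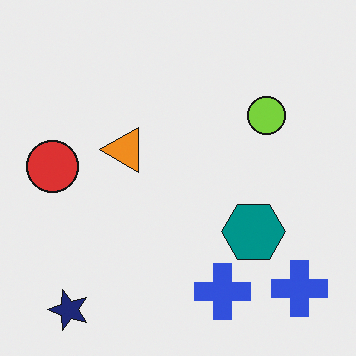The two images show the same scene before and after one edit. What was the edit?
The transformation is: rotated 90° counter-clockwise.

The navy star sits in the top-left of the first image and the bottom-left of the second — consistent with a whole-image 90° counter-clockwise rotation.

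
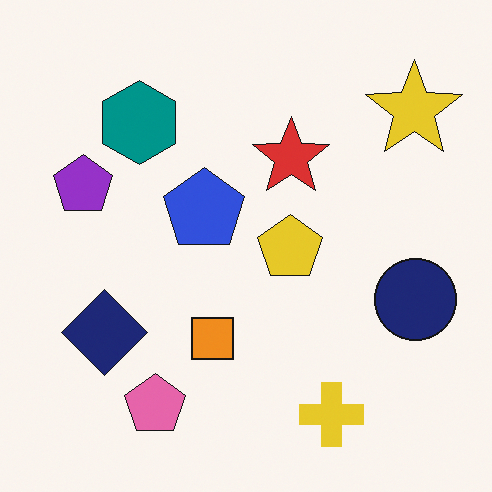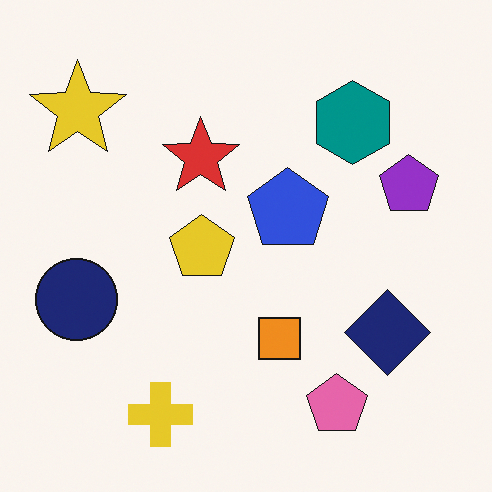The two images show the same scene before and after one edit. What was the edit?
Flipped horizontally (left ↔ right).

The navy circle is in the right of the first image and the left of the second — shapes on opposite sides of the vertical midline have swapped in a mirror flip.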